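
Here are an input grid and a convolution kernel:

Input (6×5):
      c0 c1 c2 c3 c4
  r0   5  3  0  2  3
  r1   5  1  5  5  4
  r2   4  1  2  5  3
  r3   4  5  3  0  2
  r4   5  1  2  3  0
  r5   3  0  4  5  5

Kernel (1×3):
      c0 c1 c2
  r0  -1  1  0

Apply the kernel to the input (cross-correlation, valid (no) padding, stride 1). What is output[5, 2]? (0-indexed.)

1

The receptive field on the input at this output position is [4 5 5]. Elementwise product with the kernel and sum: 4·-1 + 5·1.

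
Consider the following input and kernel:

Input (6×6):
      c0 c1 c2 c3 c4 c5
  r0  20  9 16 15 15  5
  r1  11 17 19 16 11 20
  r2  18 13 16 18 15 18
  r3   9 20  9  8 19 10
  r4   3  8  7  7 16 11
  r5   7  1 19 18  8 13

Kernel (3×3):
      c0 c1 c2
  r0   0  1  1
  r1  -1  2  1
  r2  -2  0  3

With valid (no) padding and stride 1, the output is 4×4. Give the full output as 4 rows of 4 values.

79 96 67 64
69 56 101 75
84 45 93 92
92 82 36 68

Output[0,0]: The receptive field on the input at this output position is [20 9 16 / 11 17 19 / 18 13 16]. Elementwise product with the kernel and sum: 9·1 + 16·1 + 11·-1 + 17·2 + 19·1 + 18·-2 + 16·3.
Output[0,1]: The receptive field on the input at this output position is [9 16 15 / 17 19 16 / 13 16 18]. Elementwise product with the kernel and sum: 16·1 + 15·1 + 17·-1 + 19·2 + 16·1 + 13·-2 + 18·3.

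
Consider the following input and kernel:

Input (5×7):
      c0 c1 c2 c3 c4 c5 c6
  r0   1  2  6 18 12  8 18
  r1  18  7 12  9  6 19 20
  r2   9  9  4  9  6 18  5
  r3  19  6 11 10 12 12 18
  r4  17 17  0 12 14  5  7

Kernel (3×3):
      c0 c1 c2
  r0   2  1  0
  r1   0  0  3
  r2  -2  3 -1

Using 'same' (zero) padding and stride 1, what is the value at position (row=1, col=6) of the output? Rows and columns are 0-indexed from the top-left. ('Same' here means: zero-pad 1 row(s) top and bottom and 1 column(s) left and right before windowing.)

13

The receptive field on the zero-padded input at this output position is [8 18 0 / 19 20 0 / 18 5 0]. Elementwise product with the kernel and sum: 8·2 + 18·1 + 0·3 + 18·-2 + 5·3 + 0·-1.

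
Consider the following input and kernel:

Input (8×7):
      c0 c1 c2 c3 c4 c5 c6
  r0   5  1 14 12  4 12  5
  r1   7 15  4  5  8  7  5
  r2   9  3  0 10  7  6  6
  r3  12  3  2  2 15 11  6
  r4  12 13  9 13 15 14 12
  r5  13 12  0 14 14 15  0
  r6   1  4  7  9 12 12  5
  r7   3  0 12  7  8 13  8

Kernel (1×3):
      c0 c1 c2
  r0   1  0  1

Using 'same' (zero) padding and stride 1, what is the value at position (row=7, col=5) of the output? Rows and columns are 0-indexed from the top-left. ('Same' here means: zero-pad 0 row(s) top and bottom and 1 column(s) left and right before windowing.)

16

The receptive field on the zero-padded input at this output position is [8 13 8]. Elementwise product with the kernel and sum: 8·1 + 8·1.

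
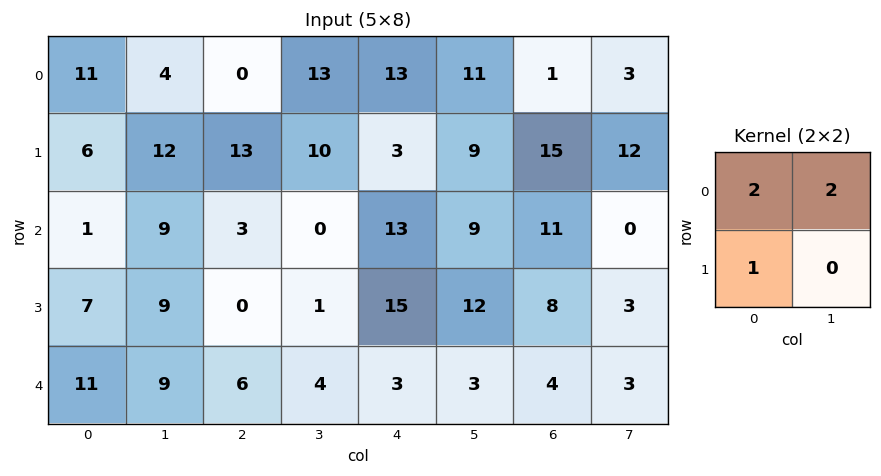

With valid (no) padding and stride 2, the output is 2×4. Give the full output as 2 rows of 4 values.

36 39 51 23
27 6 59 30

Output[0,0]: The receptive field on the input at this output position is [11 4 / 6 12]. Elementwise product with the kernel and sum: 11·2 + 4·2 + 6·1.
Output[0,1]: The receptive field on the input at this output position is [0 13 / 13 10]. Elementwise product with the kernel and sum: 0·2 + 13·2 + 13·1.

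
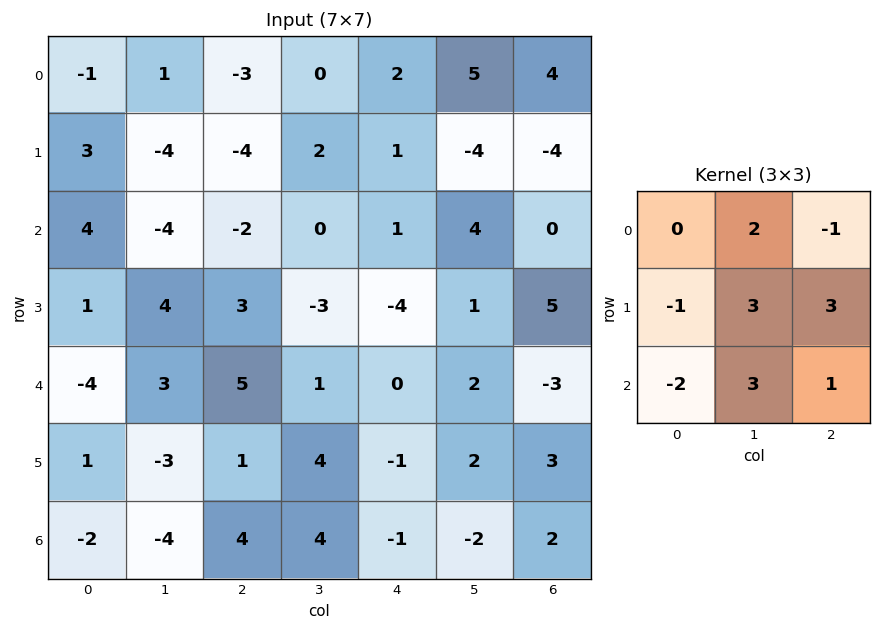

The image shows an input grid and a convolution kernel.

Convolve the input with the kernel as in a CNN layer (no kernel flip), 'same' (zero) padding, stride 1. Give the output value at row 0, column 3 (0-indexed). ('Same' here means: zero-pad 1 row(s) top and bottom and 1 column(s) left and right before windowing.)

The receptive field on the zero-padded input at this output position is [0 0 0 / -3 0 2 / -4 2 1]. Elementwise product with the kernel and sum: 0·2 + 0·-1 + -3·-1 + 0·3 + 2·3 + -4·-2 + 2·3 + 1·1.

24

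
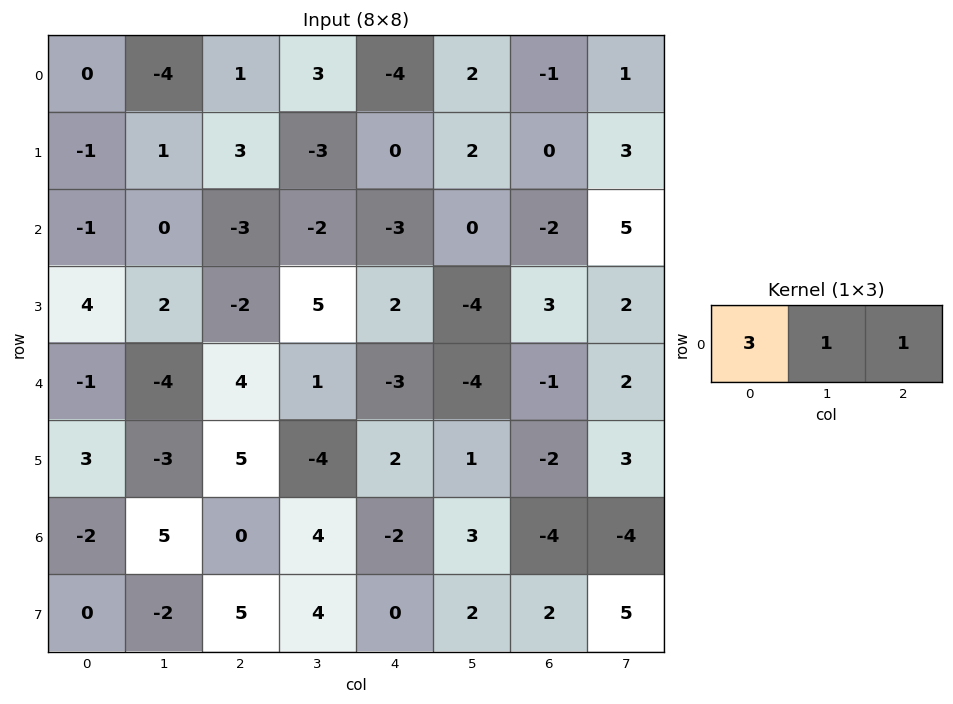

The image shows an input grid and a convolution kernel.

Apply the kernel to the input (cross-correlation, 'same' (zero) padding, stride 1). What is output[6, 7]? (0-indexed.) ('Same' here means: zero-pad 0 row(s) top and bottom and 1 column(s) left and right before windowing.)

The receptive field on the zero-padded input at this output position is [-4 -4 0]. Elementwise product with the kernel and sum: -4·3 + -4·1 + 0·1.

-16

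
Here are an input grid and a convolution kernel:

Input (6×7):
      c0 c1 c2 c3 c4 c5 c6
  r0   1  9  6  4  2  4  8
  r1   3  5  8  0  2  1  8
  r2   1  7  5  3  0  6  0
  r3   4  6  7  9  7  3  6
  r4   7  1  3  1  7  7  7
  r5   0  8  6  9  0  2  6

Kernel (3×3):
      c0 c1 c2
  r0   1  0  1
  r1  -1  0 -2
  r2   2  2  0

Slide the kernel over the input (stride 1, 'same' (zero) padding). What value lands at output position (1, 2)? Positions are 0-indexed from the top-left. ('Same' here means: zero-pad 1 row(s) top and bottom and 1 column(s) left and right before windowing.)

32

The receptive field on the zero-padded input at this output position is [9 6 4 / 5 8 0 / 7 5 3]. Elementwise product with the kernel and sum: 9·1 + 4·1 + 5·-1 + 0·-2 + 7·2 + 5·2.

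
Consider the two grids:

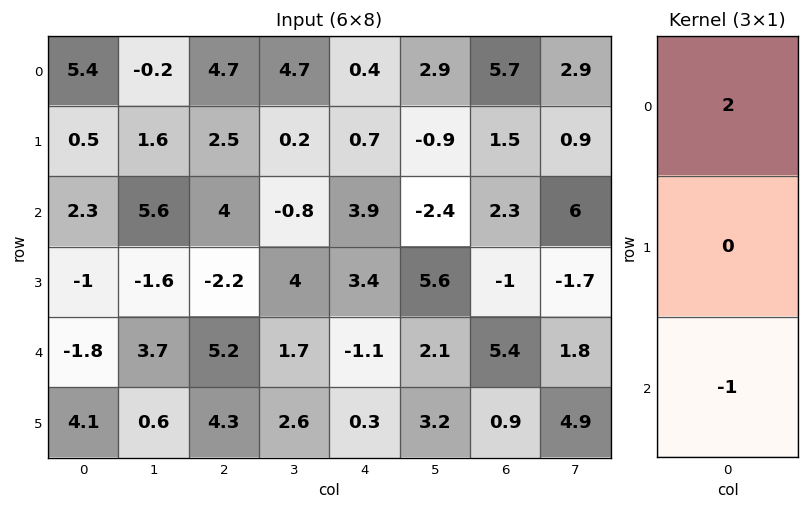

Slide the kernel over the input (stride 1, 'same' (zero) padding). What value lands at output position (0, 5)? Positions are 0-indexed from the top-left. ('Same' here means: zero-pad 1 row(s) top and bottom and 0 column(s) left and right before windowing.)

0.9

The receptive field on the zero-padded input at this output position is [0 / 2.9 / -0.9]. Elementwise product with the kernel and sum: 0·2 + -0.9·-1.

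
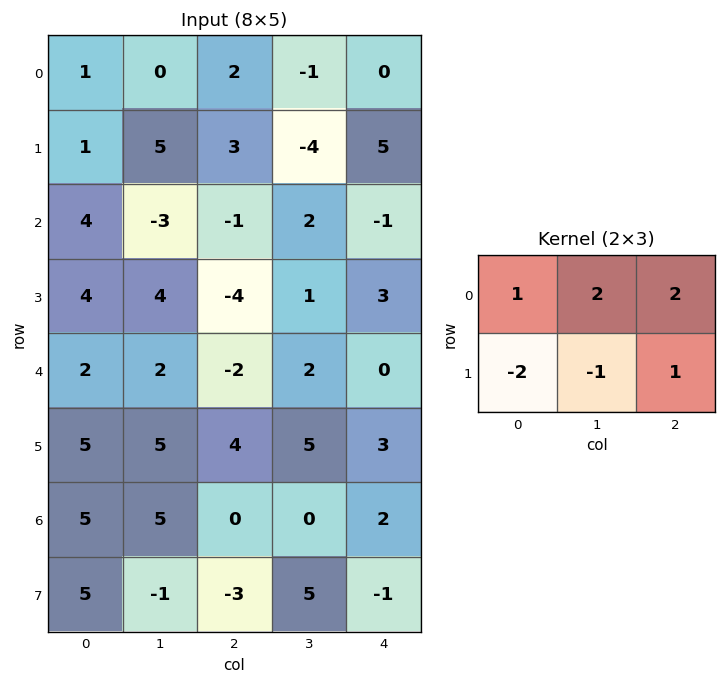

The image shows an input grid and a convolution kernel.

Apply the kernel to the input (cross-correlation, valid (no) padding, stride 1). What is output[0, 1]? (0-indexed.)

The receptive field on the input at this output position is [0 2 -1 / 5 3 -4]. Elementwise product with the kernel and sum: 0·1 + 2·2 + -1·2 + 5·-2 + 3·-1 + -4·1.

-15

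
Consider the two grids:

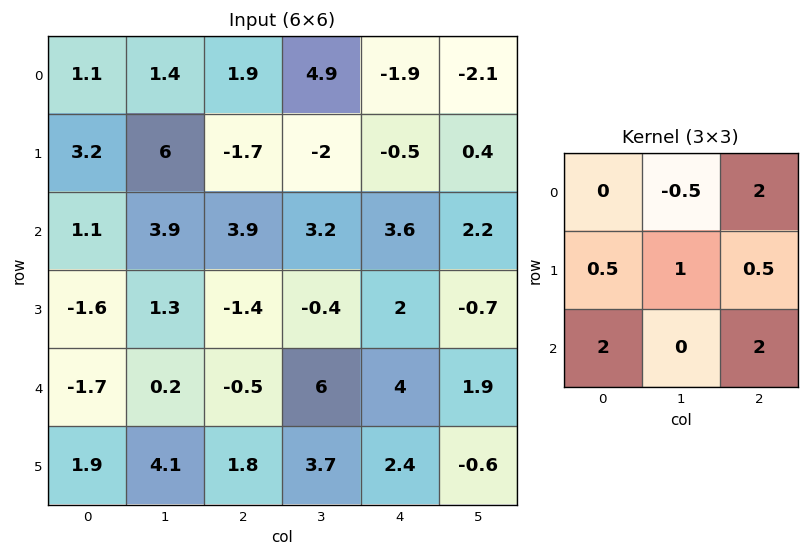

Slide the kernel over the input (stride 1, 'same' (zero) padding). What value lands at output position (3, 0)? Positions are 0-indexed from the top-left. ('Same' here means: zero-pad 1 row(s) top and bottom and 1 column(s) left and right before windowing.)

6.7

The receptive field on the zero-padded input at this output position is [0 1.1 3.9 / 0 -1.6 1.3 / 0 -1.7 0.2]. Elementwise product with the kernel and sum: 1.1·-0.5 + 3.9·2 + 0·0.5 + -1.6·1 + 1.3·0.5 + 0·2 + 0.2·2.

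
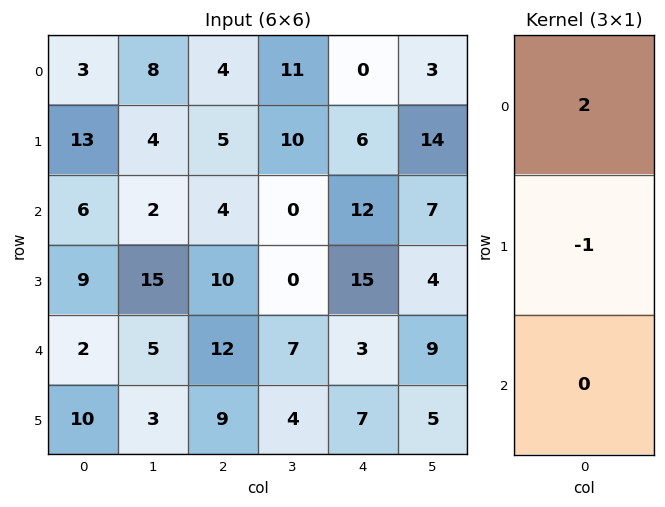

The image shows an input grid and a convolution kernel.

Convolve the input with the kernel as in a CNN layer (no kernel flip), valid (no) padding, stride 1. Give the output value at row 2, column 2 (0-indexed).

The receptive field on the input at this output position is [4 / 10 / 12]. Elementwise product with the kernel and sum: 4·2 + 10·-1.

-2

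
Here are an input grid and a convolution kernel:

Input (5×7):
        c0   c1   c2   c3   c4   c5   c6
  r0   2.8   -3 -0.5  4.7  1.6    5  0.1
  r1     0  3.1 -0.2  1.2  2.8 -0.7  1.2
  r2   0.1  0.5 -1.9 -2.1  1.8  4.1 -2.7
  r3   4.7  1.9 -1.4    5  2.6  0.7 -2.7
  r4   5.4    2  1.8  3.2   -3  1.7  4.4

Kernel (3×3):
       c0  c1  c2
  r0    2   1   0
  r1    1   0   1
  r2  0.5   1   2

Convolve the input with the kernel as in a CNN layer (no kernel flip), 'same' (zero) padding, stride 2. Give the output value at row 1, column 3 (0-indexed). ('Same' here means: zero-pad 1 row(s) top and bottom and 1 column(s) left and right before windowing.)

The receptive field on the zero-padded input at this output position is [-0.7 1.2 0 / 4.1 -2.7 0 / 0.7 -2.7 0]. Elementwise product with the kernel and sum: -0.7·2 + 1.2·1 + 4.1·1 + 0·1 + 0.7·0.5 + -2.7·1 + 0·2.

1.55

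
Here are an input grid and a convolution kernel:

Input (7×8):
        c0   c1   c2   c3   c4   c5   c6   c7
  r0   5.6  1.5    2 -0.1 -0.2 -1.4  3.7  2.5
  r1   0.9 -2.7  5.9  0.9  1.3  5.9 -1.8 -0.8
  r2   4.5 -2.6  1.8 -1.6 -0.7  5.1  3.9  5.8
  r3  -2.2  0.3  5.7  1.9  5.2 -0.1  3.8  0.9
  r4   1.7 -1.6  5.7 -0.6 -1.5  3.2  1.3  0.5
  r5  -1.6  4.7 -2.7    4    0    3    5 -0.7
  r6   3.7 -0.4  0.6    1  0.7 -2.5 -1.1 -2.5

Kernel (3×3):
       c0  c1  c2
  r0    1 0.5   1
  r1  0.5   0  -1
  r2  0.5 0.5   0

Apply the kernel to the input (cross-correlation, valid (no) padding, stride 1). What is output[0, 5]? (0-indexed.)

The receptive field on the input at this output position is [-1.4 3.7 2.5 / 5.9 -1.8 -0.8 / 5.1 3.9 5.8]. Elementwise product with the kernel and sum: -1.4·1 + 3.7·0.5 + 2.5·1 + 5.9·0.5 + -0.8·-1 + 5.1·0.5 + 3.9·0.5.

11.2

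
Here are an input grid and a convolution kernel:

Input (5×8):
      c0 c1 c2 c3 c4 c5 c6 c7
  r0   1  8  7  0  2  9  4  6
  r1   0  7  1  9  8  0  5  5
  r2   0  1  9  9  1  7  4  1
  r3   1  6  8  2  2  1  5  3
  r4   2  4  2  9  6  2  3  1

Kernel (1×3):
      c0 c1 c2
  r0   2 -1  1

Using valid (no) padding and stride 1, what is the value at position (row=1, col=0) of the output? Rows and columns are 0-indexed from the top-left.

-6

The receptive field on the input at this output position is [0 7 1]. Elementwise product with the kernel and sum: 0·2 + 7·-1 + 1·1.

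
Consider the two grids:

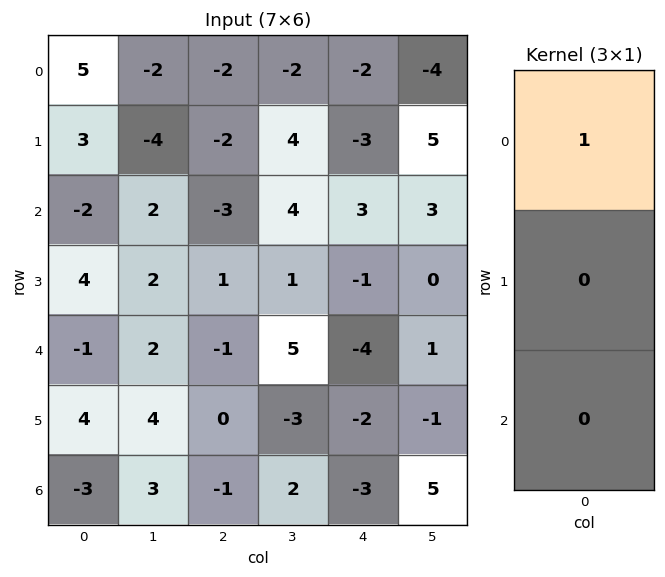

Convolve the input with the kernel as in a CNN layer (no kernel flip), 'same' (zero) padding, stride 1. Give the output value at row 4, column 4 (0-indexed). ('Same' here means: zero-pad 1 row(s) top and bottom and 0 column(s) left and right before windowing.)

-1

The receptive field on the zero-padded input at this output position is [-1 / -4 / -2]. Elementwise product with the kernel and sum: -1·1.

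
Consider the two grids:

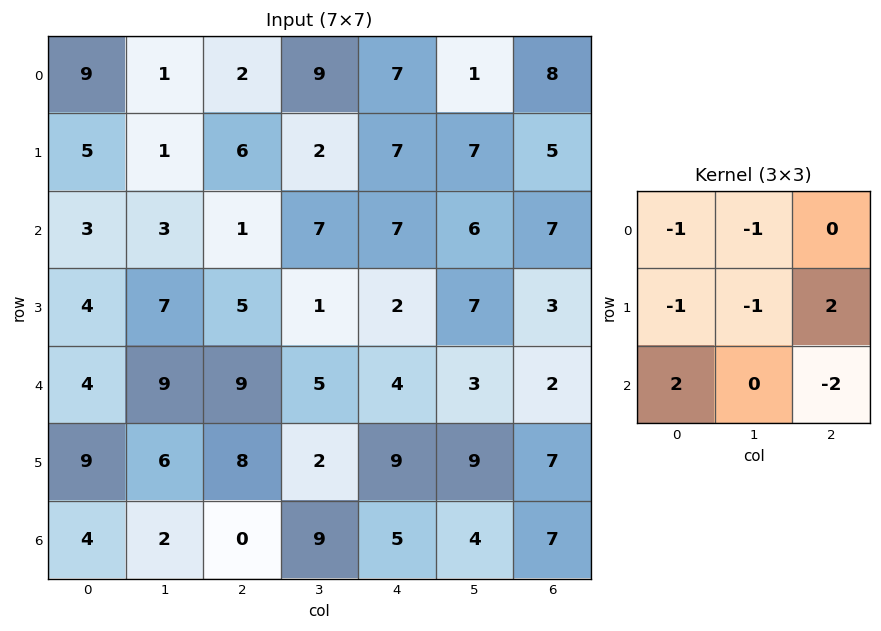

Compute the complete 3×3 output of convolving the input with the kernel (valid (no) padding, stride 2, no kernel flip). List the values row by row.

Output[0,0]: The receptive field on the input at this output position is [9 1 2 / 5 1 6 / 3 3 1]. Elementwise product with the kernel and sum: 9·-1 + 1·-1 + 5·-1 + 1·-1 + 6·2 + 3·2 + 1·-2.

0 -17 -12
-17 0 -12
-4 -16 -15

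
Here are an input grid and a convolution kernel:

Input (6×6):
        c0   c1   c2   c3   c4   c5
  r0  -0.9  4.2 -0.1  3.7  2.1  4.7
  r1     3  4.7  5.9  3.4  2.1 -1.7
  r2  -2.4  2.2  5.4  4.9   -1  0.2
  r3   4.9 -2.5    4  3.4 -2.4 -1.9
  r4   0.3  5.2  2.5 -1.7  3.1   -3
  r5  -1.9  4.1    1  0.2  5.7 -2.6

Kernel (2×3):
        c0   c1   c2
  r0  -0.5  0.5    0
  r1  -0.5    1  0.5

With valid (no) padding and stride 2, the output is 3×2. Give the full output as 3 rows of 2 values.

Output[0,0]: The receptive field on the input at this output position is [-0.9 4.2 -0.1 / 3 4.7 5.9]. Elementwise product with the kernel and sum: -0.9·-0.5 + 4.2·0.5 + 3·-0.5 + 4.7·1 + 5.9·0.5.

8.7 3.4
-0.65 -0.05
8 0.45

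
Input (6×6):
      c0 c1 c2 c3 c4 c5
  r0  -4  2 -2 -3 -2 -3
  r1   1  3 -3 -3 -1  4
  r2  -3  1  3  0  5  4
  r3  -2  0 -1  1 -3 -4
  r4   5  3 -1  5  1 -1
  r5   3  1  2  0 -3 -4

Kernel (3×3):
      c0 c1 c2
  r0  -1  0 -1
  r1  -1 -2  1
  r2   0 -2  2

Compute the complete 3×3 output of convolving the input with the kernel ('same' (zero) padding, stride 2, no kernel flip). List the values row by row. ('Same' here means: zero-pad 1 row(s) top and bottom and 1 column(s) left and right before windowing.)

14 -1 14
8 -3 -9
-11 -1 -7

Output[0,0]: The receptive field on the zero-padded input at this output position is [0 0 0 / 0 -4 2 / 0 1 3]. Elementwise product with the kernel and sum: 0·-1 + 0·-1 + 0·-1 + -4·-2 + 2·1 + 1·-2 + 3·2.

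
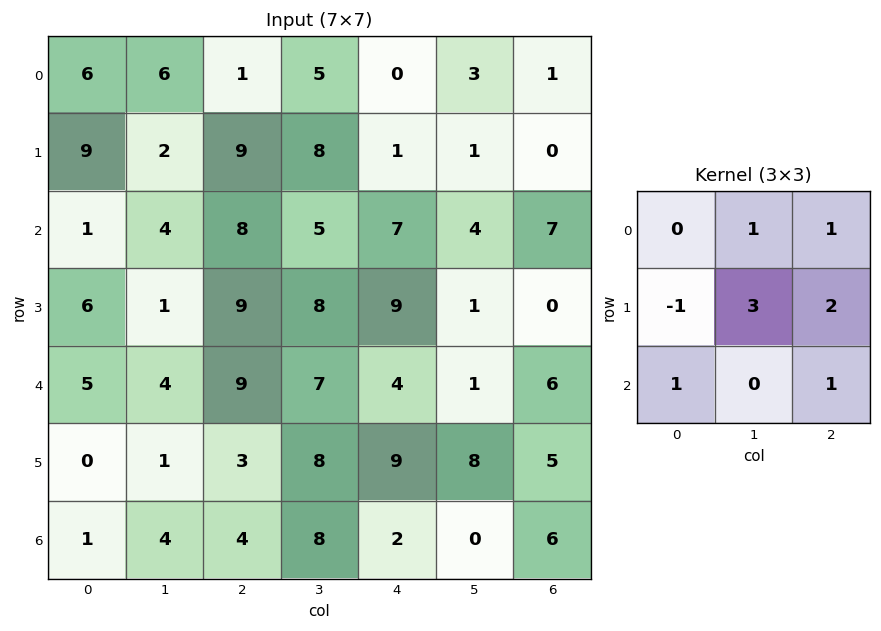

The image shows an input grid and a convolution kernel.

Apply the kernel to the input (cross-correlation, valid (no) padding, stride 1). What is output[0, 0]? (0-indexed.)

The receptive field on the input at this output position is [6 6 1 / 9 2 9 / 1 4 8]. Elementwise product with the kernel and sum: 6·1 + 1·1 + 9·-1 + 2·3 + 9·2 + 1·1 + 8·1.

31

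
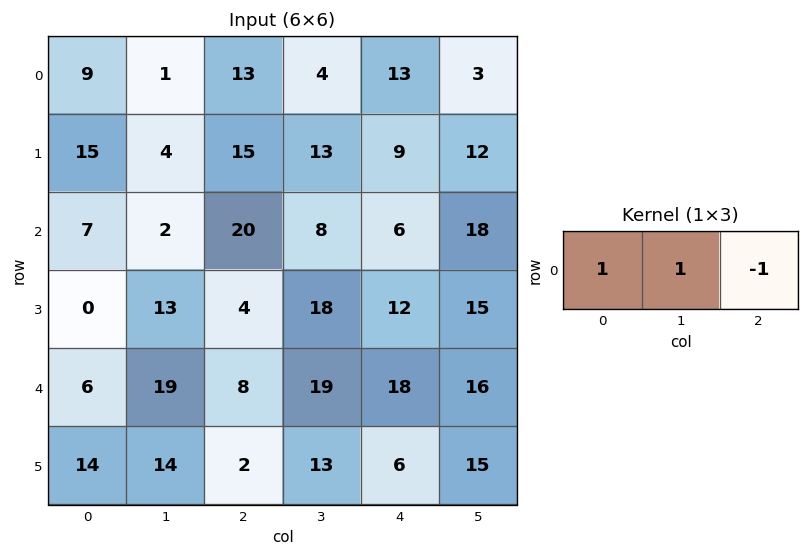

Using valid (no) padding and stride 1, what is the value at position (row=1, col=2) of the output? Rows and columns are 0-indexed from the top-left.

The receptive field on the input at this output position is [15 13 9]. Elementwise product with the kernel and sum: 15·1 + 13·1 + 9·-1.

19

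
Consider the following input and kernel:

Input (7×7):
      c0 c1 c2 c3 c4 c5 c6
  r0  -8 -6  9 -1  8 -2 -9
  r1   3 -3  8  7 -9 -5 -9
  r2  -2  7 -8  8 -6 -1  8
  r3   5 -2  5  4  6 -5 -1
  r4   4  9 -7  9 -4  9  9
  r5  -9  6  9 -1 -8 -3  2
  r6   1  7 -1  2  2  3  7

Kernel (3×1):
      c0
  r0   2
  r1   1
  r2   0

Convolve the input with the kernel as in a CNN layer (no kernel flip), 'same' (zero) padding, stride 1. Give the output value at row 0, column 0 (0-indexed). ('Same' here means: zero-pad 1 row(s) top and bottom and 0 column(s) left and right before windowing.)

-8

The receptive field on the zero-padded input at this output position is [0 / -8 / 3]. Elementwise product with the kernel and sum: 0·2 + -8·1.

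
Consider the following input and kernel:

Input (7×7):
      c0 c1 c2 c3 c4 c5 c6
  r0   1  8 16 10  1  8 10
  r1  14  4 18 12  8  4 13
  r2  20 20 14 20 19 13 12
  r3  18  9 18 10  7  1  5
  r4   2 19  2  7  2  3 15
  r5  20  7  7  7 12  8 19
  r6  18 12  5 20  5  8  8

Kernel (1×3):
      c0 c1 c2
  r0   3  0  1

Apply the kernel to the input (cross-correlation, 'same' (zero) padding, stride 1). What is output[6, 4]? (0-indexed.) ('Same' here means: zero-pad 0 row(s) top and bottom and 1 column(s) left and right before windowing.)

68

The receptive field on the zero-padded input at this output position is [20 5 8]. Elementwise product with the kernel and sum: 20·3 + 8·1.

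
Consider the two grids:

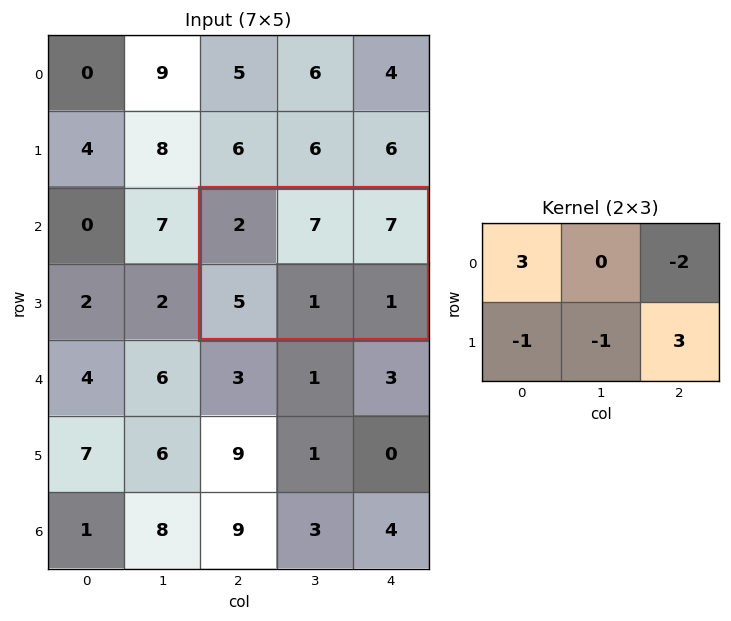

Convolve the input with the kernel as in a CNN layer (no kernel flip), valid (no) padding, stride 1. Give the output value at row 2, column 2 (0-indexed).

The receptive field on the input at this output position is [2 7 7 / 5 1 1]. Elementwise product with the kernel and sum: 2·3 + 7·-2 + 5·-1 + 1·-1 + 1·3.

-11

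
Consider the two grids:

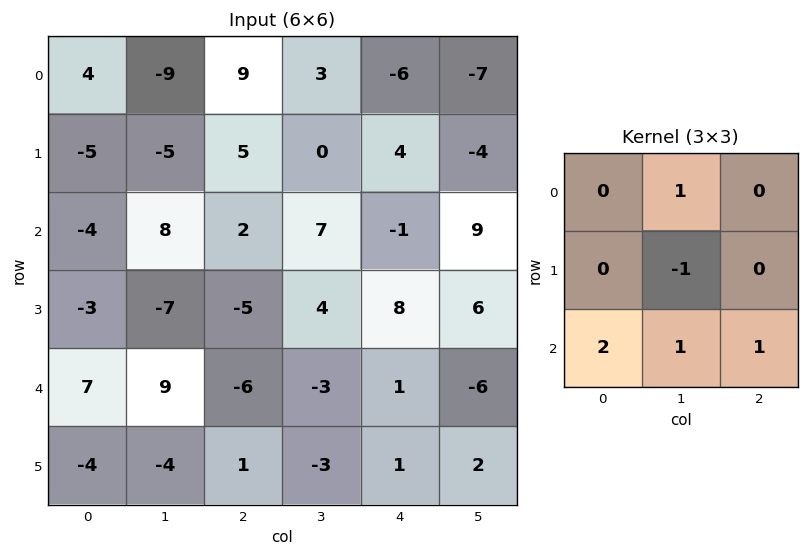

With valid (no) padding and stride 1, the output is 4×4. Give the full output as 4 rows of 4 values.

Output[0,0]: The receptive field on the input at this output position is [4 -9 9 / -5 -5 5 / -4 8 2]. Elementwise product with the kernel and sum: -9·1 + -5·-1 + -4·2 + 8·1 + 2·1.
Output[0,1]: The receptive field on the input at this output position is [-9 9 3 / -5 5 0 / 8 2 7]. Elementwise product with the kernel and sum: 9·1 + 5·-1 + 8·2 + 2·1 + 7·1.

-2 29 13 12
-31 -12 -5 27
32 16 -11 -20
-27 -9 7 4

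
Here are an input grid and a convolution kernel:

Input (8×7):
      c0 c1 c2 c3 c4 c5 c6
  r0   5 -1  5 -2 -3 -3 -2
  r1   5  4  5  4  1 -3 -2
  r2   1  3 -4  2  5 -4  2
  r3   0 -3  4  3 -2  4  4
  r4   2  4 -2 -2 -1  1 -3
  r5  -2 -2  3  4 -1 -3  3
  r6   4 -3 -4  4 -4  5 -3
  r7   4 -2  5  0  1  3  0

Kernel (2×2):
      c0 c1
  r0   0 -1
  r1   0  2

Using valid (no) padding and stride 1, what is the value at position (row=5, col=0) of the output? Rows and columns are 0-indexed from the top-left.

-4

The receptive field on the input at this output position is [-2 -2 / 4 -3]. Elementwise product with the kernel and sum: -2·-1 + -3·2.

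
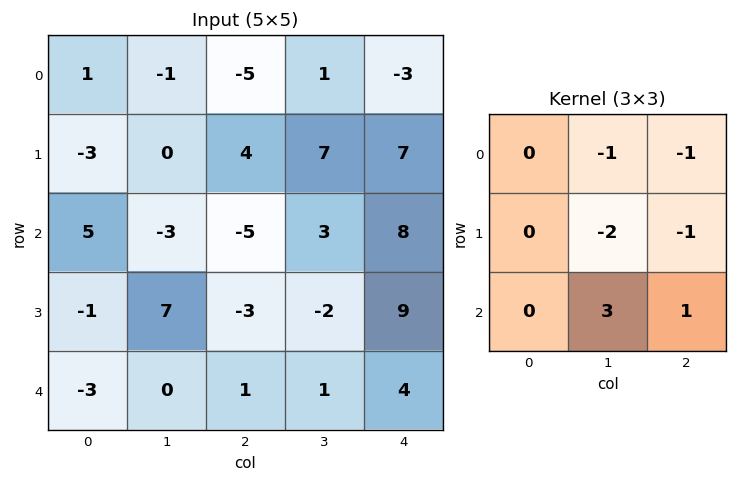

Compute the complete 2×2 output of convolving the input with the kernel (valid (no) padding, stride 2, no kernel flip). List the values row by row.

Output[0,0]: The receptive field on the input at this output position is [1 -1 -5 / -3 0 4 / 5 -3 -5]. Elementwise product with the kernel and sum: -1·-1 + -5·-1 + 0·-2 + 4·-1 + -3·3 + -5·1.
Output[0,1]: The receptive field on the input at this output position is [-5 1 -3 / 4 7 7 / -5 3 8]. Elementwise product with the kernel and sum: 1·-1 + -3·-1 + 7·-2 + 7·-1 + 3·3 + 8·1.

-12 -2
-2 -9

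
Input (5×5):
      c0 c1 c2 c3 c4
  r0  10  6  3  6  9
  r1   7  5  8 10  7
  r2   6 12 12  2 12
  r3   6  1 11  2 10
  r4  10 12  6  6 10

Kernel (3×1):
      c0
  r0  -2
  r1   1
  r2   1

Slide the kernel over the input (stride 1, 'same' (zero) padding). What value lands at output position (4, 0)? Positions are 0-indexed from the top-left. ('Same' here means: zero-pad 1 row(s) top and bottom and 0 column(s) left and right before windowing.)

-2

The receptive field on the zero-padded input at this output position is [6 / 10 / 0]. Elementwise product with the kernel and sum: 6·-2 + 10·1 + 0·1.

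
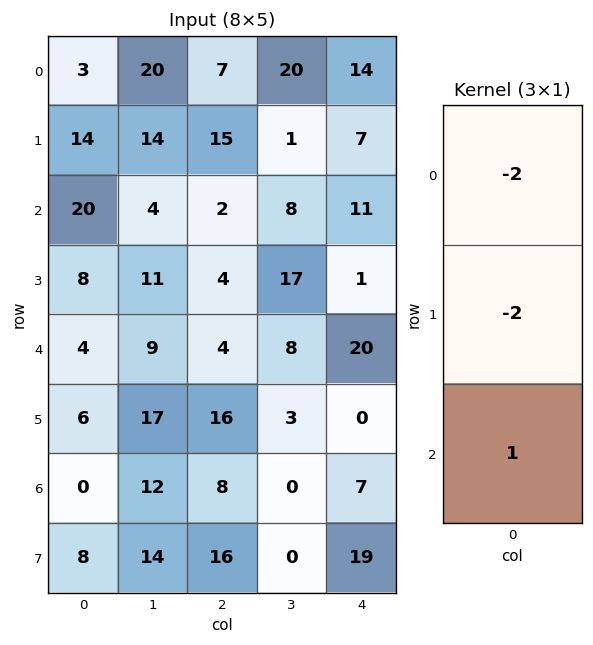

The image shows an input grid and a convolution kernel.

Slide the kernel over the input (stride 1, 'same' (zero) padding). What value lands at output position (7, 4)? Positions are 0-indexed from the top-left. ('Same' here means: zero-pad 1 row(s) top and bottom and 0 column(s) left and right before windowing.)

-52

The receptive field on the zero-padded input at this output position is [7 / 19 / 0]. Elementwise product with the kernel and sum: 7·-2 + 19·-2 + 0·1.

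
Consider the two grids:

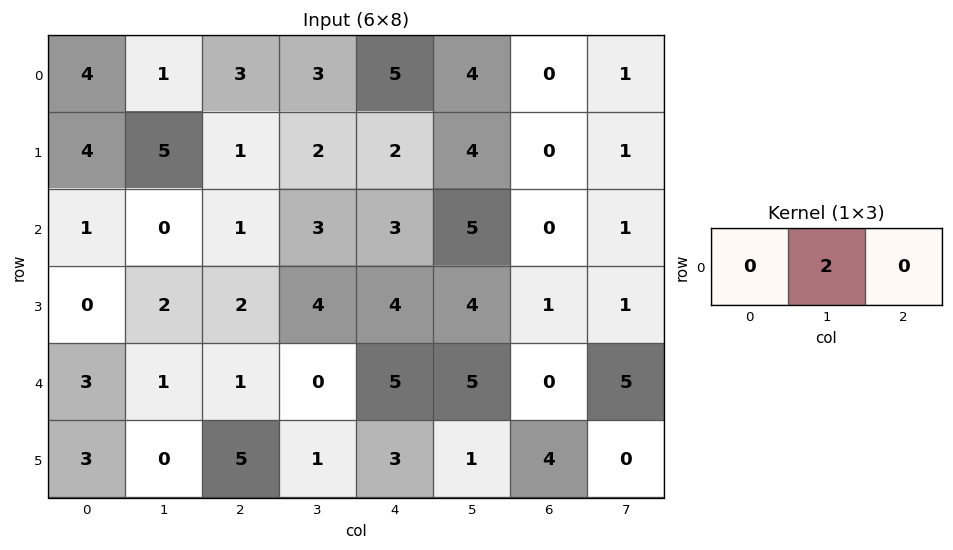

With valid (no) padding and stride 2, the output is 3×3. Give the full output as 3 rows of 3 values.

2 6 8
0 6 10
2 0 10

Output[0,0]: The receptive field on the input at this output position is [4 1 3]. Elementwise product with the kernel and sum: 1·2.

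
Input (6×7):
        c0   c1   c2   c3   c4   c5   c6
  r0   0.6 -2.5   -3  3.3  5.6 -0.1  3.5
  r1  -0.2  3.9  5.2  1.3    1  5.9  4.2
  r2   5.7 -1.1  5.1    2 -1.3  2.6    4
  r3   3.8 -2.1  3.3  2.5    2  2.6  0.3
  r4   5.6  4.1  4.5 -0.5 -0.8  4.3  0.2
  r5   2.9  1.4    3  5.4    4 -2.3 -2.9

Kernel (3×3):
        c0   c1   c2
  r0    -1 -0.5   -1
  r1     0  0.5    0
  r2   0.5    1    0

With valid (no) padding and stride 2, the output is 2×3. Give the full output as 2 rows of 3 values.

Output[0,0]: The receptive field on the input at this output position is [0.6 -2.5 -3 / -0.2 3.9 5.2 / 5.7 -1.1 5.1]. Elementwise product with the kernel and sum: 0.6·-1 + -2.5·-0.5 + -3·-1 + 3.9·0.5 + 5.7·0.5 + -1.1·1.
Output[0,1]: The receptive field on the input at this output position is [-3 3.3 5.6 / 5.2 1.3 1 / 5.1 2 -1.3]. Elementwise product with the kernel and sum: -3·-1 + 3.3·-0.5 + 5.6·-1 + 1.3·0.5 + 5.1·0.5 + 2·1.

7.35 0.95 -4.15
-4.4 -1.8 1.2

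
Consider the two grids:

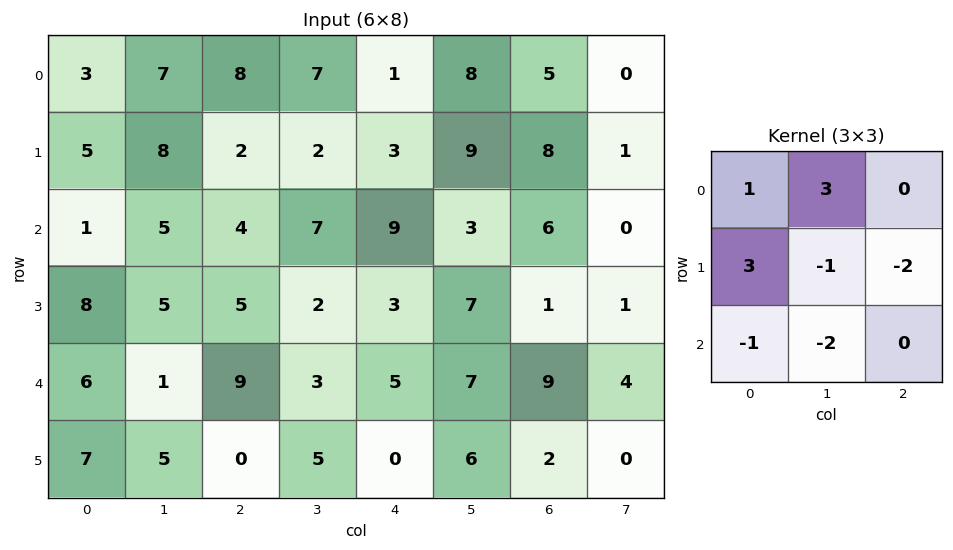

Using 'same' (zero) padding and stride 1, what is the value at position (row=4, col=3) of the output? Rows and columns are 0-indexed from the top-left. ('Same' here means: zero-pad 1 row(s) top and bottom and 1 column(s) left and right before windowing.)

The receptive field on the zero-padded input at this output position is [5 2 3 / 9 3 5 / 0 5 0]. Elementwise product with the kernel and sum: 5·1 + 2·3 + 9·3 + 3·-1 + 5·-2 + 0·-1 + 5·-2.

15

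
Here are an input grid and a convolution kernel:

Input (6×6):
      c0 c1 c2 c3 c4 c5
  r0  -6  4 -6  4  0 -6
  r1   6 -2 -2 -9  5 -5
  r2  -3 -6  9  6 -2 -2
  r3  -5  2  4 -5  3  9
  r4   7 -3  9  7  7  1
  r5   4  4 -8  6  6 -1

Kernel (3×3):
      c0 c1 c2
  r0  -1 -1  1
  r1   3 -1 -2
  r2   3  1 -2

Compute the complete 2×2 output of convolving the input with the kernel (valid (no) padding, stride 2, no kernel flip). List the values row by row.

-13 32
-7 14

Output[0,0]: The receptive field on the input at this output position is [-6 4 -6 / 6 -2 -2 / -3 -6 9]. Elementwise product with the kernel and sum: -6·-1 + 4·-1 + -6·1 + 6·3 + -2·-1 + -2·-2 + -3·3 + -6·1 + 9·-2.
Output[0,1]: The receptive field on the input at this output position is [-6 4 0 / -2 -9 5 / 9 6 -2]. Elementwise product with the kernel and sum: -6·-1 + 4·-1 + 0·1 + -2·3 + -9·-1 + 5·-2 + 9·3 + 6·1 + -2·-2.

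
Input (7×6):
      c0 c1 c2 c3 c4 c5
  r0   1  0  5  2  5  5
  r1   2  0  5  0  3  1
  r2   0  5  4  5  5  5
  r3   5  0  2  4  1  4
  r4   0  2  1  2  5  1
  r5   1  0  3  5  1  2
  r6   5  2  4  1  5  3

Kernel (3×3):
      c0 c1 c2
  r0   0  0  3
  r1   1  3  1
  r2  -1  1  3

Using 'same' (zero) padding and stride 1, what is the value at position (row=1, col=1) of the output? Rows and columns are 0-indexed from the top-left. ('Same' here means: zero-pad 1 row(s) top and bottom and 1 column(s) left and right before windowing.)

39

The receptive field on the zero-padded input at this output position is [1 0 5 / 2 0 5 / 0 5 4]. Elementwise product with the kernel and sum: 5·3 + 2·1 + 0·3 + 5·1 + 0·-1 + 5·1 + 4·3.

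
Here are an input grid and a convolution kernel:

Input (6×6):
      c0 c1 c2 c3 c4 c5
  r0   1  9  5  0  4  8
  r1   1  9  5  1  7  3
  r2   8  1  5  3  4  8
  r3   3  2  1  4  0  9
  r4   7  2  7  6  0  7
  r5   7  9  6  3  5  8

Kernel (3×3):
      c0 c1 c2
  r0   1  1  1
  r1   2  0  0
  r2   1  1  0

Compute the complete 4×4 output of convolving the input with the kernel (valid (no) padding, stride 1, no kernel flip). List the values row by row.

Output[0,0]: The receptive field on the input at this output position is [1 9 5 / 1 9 5 / 8 1 5]. Elementwise product with the kernel and sum: 1·1 + 9·1 + 5·1 + 1·2 + 8·1 + 1·1.

26 38 27 21
36 20 28 21
29 22 27 29
36 26 28 33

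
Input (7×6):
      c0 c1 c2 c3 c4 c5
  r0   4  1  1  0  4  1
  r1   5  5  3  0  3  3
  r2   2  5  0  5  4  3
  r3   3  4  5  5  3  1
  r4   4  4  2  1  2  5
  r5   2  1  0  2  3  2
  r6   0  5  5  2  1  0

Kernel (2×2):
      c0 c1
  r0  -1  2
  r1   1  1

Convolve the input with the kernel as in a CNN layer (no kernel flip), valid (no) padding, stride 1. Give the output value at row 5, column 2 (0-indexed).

11

The receptive field on the input at this output position is [0 2 / 5 2]. Elementwise product with the kernel and sum: 0·-1 + 2·2 + 5·1 + 2·1.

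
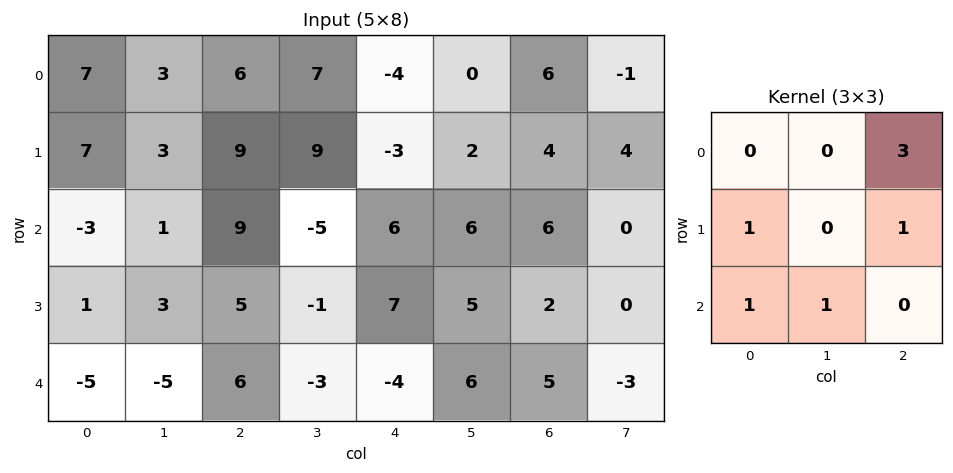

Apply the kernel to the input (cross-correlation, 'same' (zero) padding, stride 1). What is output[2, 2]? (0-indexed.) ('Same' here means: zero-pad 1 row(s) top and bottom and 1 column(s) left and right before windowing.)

The receptive field on the zero-padded input at this output position is [3 9 9 / 1 9 -5 / 3 5 -1]. Elementwise product with the kernel and sum: 9·3 + 1·1 + -5·1 + 3·1 + 5·1.

31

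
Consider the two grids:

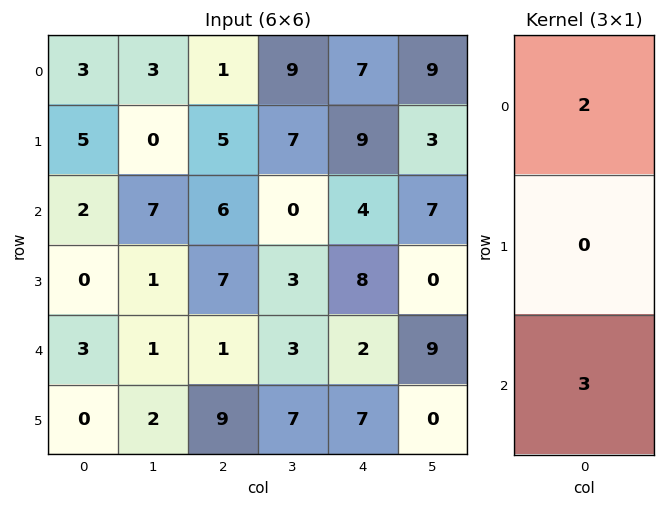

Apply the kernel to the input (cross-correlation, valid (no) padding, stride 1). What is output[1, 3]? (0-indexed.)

The receptive field on the input at this output position is [7 / 0 / 3]. Elementwise product with the kernel and sum: 7·2 + 3·3.

23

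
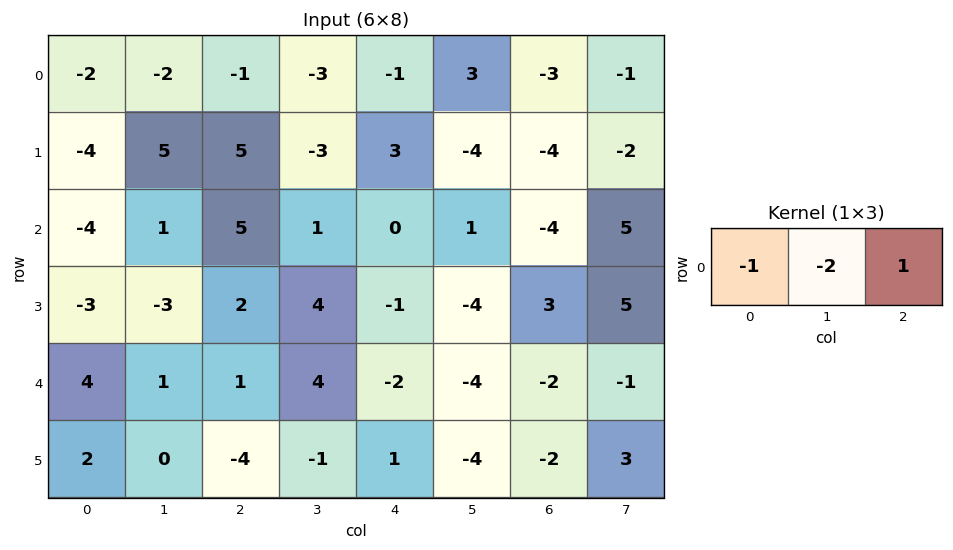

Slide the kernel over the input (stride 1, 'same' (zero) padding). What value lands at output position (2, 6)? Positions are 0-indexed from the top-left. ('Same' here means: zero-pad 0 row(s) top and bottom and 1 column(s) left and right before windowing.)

The receptive field on the zero-padded input at this output position is [1 -4 5]. Elementwise product with the kernel and sum: 1·-1 + -4·-2 + 5·1.

12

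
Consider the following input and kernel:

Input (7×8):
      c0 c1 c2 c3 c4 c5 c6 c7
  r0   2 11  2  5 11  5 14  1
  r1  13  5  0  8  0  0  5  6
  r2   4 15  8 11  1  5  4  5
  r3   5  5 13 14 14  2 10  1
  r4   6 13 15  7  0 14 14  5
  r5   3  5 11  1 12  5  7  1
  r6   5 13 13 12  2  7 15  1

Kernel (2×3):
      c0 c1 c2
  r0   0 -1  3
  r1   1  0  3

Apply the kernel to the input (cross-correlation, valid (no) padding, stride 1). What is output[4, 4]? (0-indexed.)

61

The receptive field on the input at this output position is [0 14 14 / 12 5 7]. Elementwise product with the kernel and sum: 14·-1 + 14·3 + 12·1 + 7·3.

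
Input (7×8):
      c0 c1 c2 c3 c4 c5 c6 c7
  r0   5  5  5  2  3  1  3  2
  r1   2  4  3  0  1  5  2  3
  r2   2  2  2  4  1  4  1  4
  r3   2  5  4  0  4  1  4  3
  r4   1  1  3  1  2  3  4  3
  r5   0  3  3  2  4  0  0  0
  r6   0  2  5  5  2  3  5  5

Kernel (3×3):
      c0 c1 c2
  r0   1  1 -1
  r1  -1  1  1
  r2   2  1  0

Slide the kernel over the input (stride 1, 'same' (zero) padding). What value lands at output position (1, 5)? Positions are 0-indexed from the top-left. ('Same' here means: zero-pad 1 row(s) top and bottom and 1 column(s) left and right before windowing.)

The receptive field on the zero-padded input at this output position is [3 1 3 / 1 5 2 / 1 4 1]. Elementwise product with the kernel and sum: 3·1 + 1·1 + 3·-1 + 1·-1 + 5·1 + 2·1 + 1·2 + 4·1.

13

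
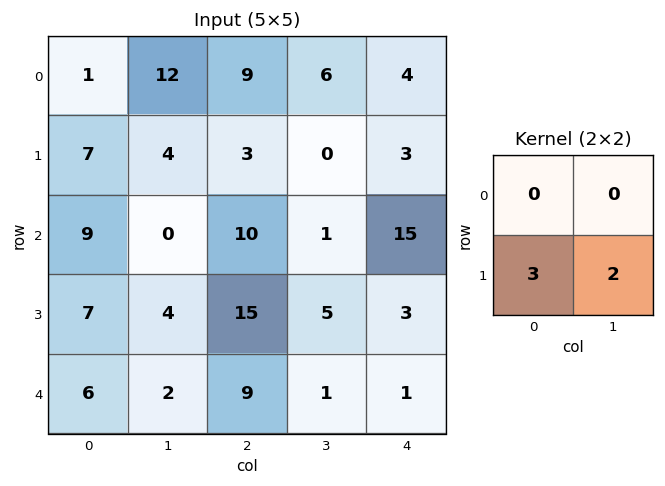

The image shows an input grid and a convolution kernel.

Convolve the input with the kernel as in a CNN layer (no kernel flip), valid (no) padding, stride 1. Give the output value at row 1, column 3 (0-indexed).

33

The receptive field on the input at this output position is [0 3 / 1 15]. Elementwise product with the kernel and sum: 1·3 + 15·2.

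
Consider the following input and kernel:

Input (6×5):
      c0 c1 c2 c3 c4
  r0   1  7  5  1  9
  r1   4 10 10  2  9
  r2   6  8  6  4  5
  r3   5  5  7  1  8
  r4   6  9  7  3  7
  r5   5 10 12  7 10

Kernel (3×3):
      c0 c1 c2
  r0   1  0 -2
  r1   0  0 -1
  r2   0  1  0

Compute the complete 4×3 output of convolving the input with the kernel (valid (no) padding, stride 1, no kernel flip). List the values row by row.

Output[0,0]: The receptive field on the input at this output position is [1 7 5 / 4 10 10 / 6 8 6]. Elementwise product with the kernel and sum: 1·1 + 5·-2 + 10·-1 + 8·1.
Output[0,1]: The receptive field on the input at this output position is [7 5 1 / 10 10 2 / 8 6 4]. Elementwise product with the kernel and sum: 7·1 + 1·-2 + 2·-1 + 6·1.

-11 9 -18
-17 9 -12
-4 6 -9
-6 12 -9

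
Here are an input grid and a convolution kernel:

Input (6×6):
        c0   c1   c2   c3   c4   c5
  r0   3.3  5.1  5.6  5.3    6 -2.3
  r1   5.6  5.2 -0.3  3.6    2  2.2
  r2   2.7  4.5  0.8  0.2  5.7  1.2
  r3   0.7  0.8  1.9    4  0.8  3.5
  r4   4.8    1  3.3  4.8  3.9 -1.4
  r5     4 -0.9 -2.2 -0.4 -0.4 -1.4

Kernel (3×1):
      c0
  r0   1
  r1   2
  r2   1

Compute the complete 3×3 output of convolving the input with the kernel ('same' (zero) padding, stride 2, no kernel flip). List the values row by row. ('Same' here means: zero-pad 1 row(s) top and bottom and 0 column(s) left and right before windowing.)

Output[0,0]: The receptive field on the zero-padded input at this output position is [0 / 3.3 / 5.6]. Elementwise product with the kernel and sum: 0·1 + 3.3·2 + 5.6·1.
Output[0,1]: The receptive field on the zero-padded input at this output position is [0 / 5.6 / -0.3]. Elementwise product with the kernel and sum: 0·1 + 5.6·2 + -0.3·1.

12.2 10.9 14
11.7 3.2 14.2
14.3 6.3 8.2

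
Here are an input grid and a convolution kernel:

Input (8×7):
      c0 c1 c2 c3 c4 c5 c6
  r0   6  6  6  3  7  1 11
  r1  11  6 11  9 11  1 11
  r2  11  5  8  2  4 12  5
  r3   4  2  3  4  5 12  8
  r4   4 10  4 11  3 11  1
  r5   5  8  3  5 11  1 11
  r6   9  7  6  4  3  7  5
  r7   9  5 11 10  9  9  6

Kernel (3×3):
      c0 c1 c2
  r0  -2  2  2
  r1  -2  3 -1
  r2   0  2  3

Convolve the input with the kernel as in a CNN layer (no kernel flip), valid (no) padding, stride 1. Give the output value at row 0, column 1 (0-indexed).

The receptive field on the input at this output position is [6 6 3 / 6 11 9 / 5 8 2]. Elementwise product with the kernel and sum: 6·-2 + 6·2 + 3·2 + 6·-2 + 11·3 + 9·-1 + 8·2 + 2·3.

40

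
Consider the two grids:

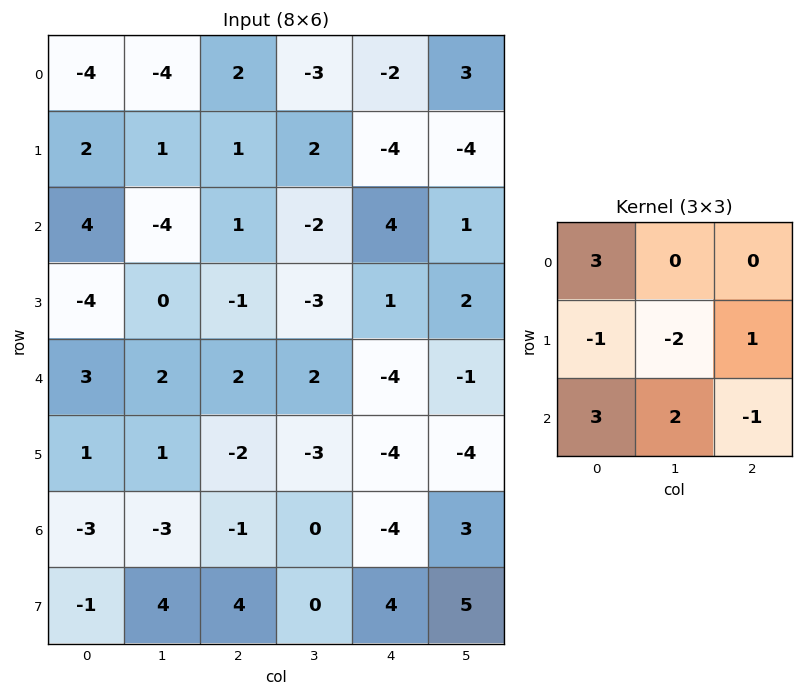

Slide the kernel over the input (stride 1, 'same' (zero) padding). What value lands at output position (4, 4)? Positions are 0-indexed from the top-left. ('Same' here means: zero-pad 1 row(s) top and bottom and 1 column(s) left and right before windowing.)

-17

The receptive field on the zero-padded input at this output position is [-3 1 2 / 2 -4 -1 / -3 -4 -4]. Elementwise product with the kernel and sum: -3·3 + 2·-1 + -4·-2 + -1·1 + -3·3 + -4·2 + -4·-1.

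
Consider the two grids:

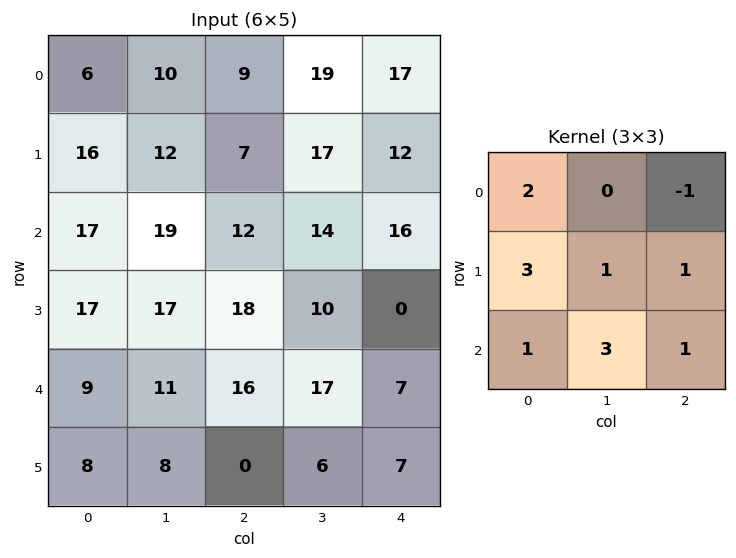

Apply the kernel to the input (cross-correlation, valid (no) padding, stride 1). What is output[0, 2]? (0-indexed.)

The receptive field on the input at this output position is [9 19 17 / 7 17 12 / 12 14 16]. Elementwise product with the kernel and sum: 9·2 + 17·-1 + 7·3 + 17·1 + 12·1 + 12·1 + 14·3 + 16·1.

121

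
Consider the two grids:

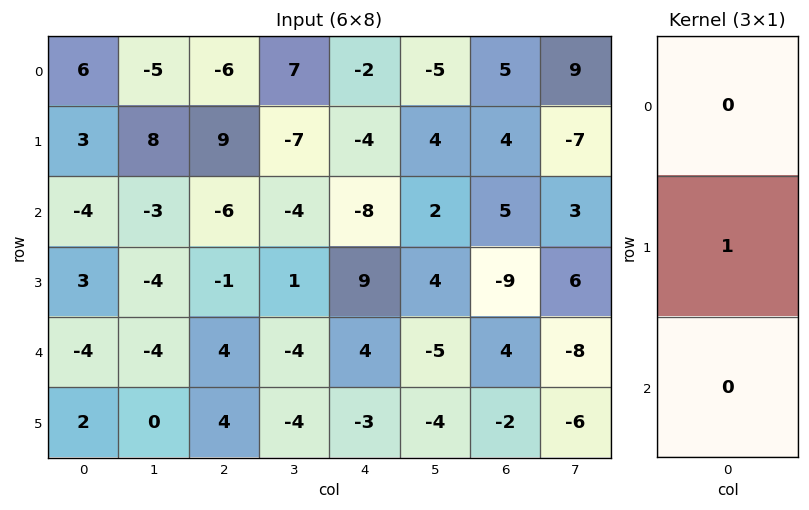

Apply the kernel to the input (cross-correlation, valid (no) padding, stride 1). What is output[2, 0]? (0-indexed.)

3

The receptive field on the input at this output position is [-4 / 3 / -4]. Elementwise product with the kernel and sum: 3·1.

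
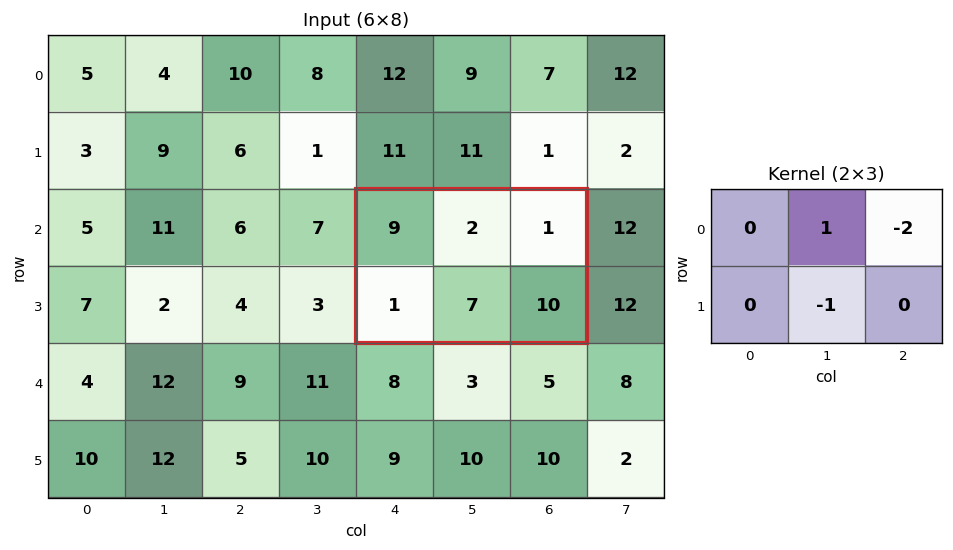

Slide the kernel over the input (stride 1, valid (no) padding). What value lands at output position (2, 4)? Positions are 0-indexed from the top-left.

-7

The receptive field on the input at this output position is [9 2 1 / 1 7 10]. Elementwise product with the kernel and sum: 2·1 + 1·-2 + 7·-1.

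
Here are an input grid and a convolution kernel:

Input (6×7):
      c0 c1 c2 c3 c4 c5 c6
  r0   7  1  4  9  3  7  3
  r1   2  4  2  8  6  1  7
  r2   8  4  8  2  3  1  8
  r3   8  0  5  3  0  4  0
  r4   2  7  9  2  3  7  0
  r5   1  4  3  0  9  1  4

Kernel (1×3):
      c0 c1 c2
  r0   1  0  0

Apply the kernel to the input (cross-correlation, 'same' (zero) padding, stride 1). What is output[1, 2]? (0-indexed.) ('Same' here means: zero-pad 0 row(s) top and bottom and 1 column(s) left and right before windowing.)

The receptive field on the zero-padded input at this output position is [4 2 8]. Elementwise product with the kernel and sum: 4·1.

4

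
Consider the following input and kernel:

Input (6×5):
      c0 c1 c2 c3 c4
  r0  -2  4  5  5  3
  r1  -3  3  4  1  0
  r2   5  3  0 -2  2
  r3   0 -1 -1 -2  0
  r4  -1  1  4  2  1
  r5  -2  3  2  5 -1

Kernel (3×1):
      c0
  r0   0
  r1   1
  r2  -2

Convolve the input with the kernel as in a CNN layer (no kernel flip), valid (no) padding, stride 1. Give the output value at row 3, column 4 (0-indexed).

The receptive field on the input at this output position is [0 / 1 / -1]. Elementwise product with the kernel and sum: 1·1 + -1·-2.

3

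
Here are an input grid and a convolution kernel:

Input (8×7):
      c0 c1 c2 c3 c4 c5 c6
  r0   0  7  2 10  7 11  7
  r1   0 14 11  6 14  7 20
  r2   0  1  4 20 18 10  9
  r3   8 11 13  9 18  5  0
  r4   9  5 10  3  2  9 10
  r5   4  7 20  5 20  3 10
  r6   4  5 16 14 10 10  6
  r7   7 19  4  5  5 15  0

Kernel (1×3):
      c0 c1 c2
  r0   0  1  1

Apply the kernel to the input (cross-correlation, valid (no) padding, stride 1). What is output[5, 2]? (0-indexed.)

The receptive field on the input at this output position is [20 5 20]. Elementwise product with the kernel and sum: 5·1 + 20·1.

25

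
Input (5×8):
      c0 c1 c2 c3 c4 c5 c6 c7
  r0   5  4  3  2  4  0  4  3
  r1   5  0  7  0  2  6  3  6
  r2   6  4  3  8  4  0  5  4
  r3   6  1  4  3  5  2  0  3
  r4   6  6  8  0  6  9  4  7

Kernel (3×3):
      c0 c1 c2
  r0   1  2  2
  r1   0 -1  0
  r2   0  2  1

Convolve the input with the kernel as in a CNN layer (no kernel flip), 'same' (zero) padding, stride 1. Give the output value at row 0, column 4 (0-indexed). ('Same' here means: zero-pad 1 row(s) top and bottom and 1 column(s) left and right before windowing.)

The receptive field on the zero-padded input at this output position is [0 0 0 / 2 4 0 / 0 2 6]. Elementwise product with the kernel and sum: 0·1 + 0·2 + 0·2 + 4·-1 + 2·2 + 6·1.

6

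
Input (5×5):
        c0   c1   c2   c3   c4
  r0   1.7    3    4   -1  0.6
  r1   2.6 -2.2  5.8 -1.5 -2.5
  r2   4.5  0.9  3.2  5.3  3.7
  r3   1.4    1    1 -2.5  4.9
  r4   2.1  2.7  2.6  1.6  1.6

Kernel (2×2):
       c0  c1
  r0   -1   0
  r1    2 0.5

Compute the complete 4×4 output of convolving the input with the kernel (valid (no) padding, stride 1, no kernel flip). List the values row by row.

Output[0,0]: The receptive field on the input at this output position is [1.7 3 / 2.6 -2.2]. Elementwise product with the kernel and sum: 1.7·-1 + 2.6·2 + -2.2·0.5.

2.4 -4.5 6.85 -3.25
6.85 5.6 3.25 13.95
-1.2 1.6 -2.45 -7.85
4.15 5.7 5 6.5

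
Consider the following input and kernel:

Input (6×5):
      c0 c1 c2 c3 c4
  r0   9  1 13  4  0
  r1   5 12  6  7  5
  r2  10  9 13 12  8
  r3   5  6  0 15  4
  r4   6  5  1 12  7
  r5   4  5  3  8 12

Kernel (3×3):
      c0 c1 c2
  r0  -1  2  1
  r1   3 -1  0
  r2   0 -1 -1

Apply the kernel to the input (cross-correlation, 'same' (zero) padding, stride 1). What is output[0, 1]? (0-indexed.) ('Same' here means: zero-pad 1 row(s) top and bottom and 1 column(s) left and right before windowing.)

8

The receptive field on the zero-padded input at this output position is [0 0 0 / 9 1 13 / 5 12 6]. Elementwise product with the kernel and sum: 0·-1 + 0·2 + 0·1 + 9·3 + 1·-1 + 12·-1 + 6·-1.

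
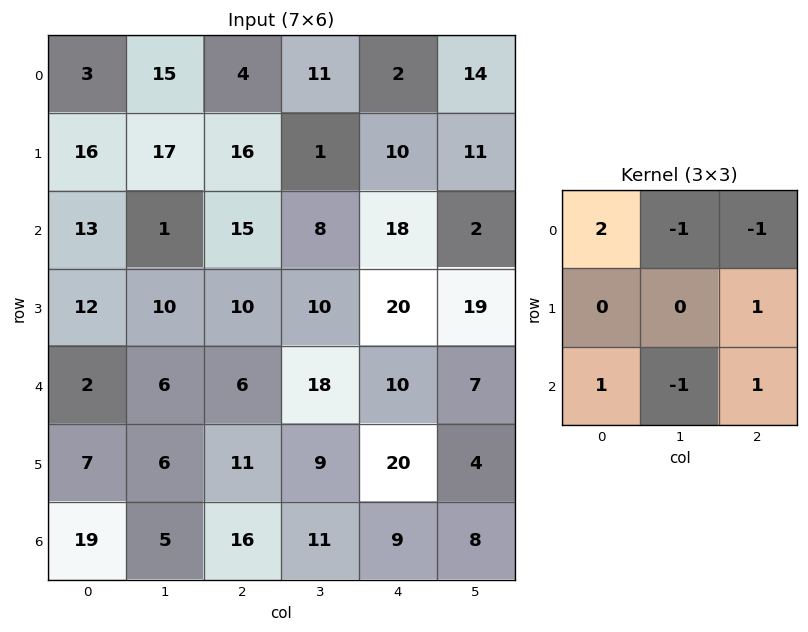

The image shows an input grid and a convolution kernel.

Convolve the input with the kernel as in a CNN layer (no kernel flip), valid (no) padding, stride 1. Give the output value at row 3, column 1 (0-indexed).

22

The receptive field on the input at this output position is [10 10 10 / 6 6 18 / 6 11 9]. Elementwise product with the kernel and sum: 10·2 + 10·-1 + 10·-1 + 18·1 + 6·1 + 11·-1 + 9·1.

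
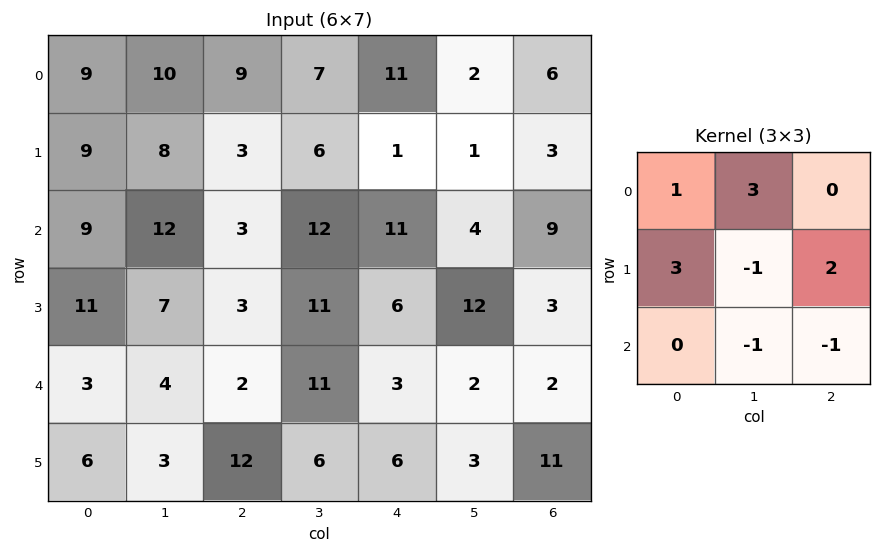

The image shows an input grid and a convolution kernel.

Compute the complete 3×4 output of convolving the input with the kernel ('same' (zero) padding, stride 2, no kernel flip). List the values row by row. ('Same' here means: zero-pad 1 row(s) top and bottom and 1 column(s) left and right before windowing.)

Output[0,0]: The receptive field on the zero-padded input at this output position is [0 0 0 / 0 9 10 / 0 9 8]. Elementwise product with the kernel and sum: 0·1 + 0·3 + 0·3 + 9·-1 + 10·2 + 9·-1 + 8·-1.
Output[0,1]: The receptive field on the zero-padded input at this output position is [0 0 0 / 10 9 7 / 8 3 6]. Elementwise product with the kernel and sum: 0·1 + 0·3 + 10·3 + 9·-1 + 7·2 + 3·-1 + 6·-1.

-6 26 12 -3
24 60 24 10
29 30 54 14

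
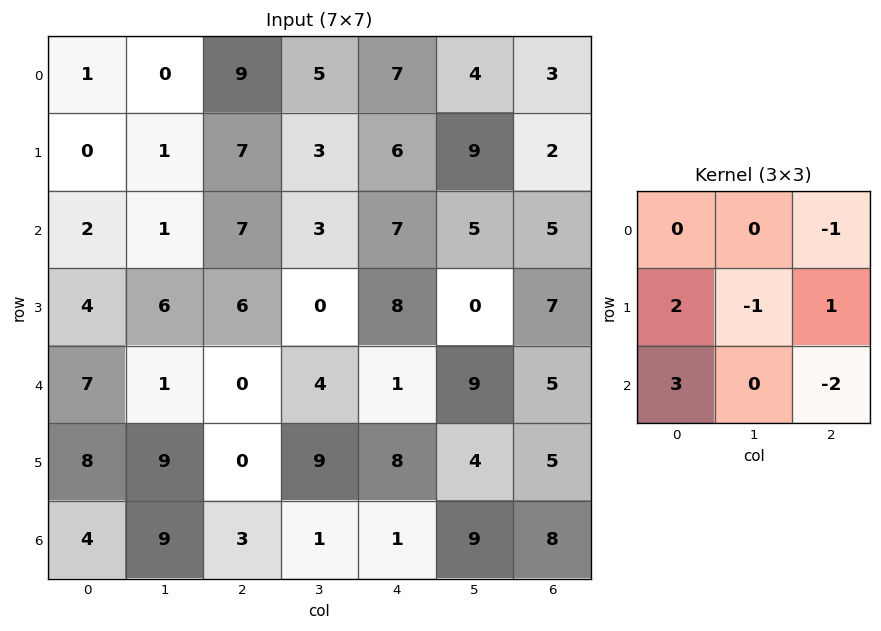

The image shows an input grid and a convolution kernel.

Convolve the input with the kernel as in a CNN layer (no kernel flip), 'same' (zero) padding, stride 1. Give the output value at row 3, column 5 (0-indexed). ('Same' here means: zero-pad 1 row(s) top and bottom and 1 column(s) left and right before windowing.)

11

The receptive field on the zero-padded input at this output position is [7 5 5 / 8 0 7 / 1 9 5]. Elementwise product with the kernel and sum: 5·-1 + 8·2 + 0·-1 + 7·1 + 1·3 + 5·-2.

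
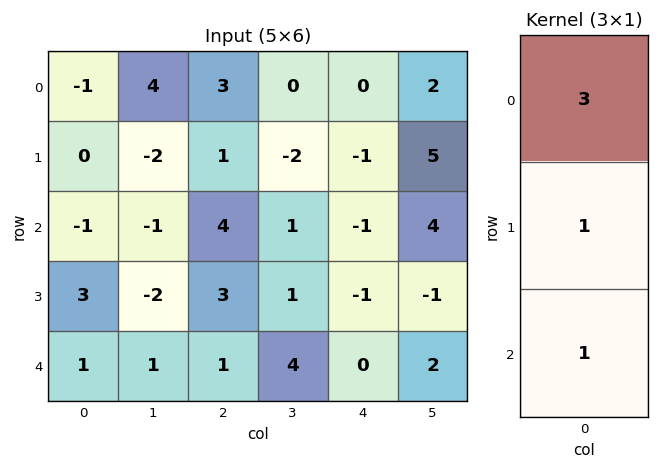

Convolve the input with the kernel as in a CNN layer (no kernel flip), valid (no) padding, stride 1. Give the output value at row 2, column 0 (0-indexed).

The receptive field on the input at this output position is [-1 / 3 / 1]. Elementwise product with the kernel and sum: -1·3 + 3·1 + 1·1.

1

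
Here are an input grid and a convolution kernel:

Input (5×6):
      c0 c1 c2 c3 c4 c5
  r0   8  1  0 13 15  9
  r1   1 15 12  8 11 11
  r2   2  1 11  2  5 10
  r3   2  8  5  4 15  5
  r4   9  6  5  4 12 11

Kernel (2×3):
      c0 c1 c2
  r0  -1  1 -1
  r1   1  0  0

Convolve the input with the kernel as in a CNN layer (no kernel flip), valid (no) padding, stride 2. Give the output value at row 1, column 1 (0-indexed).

The receptive field on the input at this output position is [11 2 5 / 5 4 15]. Elementwise product with the kernel and sum: 11·-1 + 2·1 + 5·-1 + 5·1.

-9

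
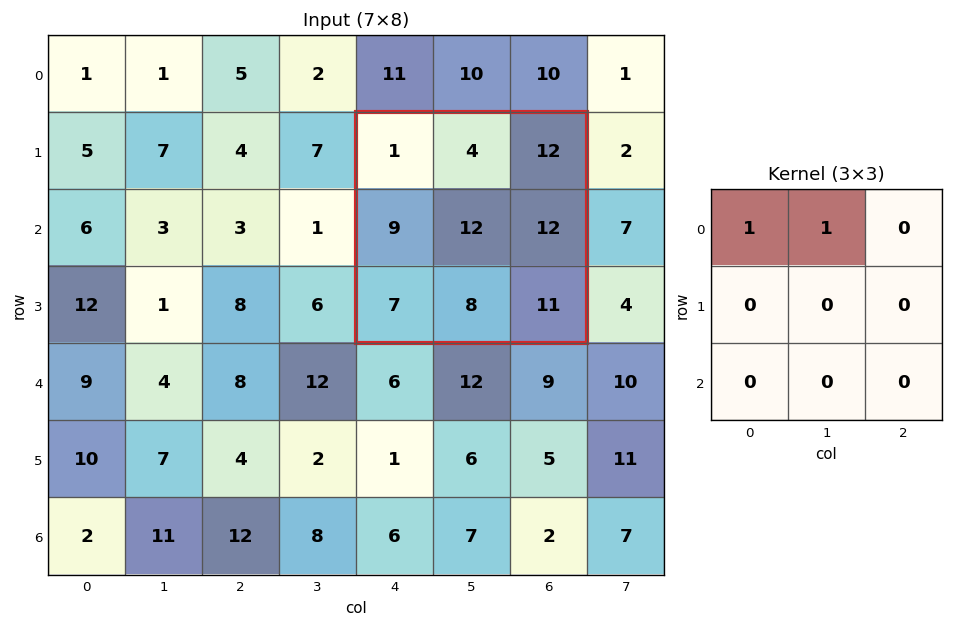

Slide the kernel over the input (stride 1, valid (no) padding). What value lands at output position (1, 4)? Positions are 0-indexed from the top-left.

5

The receptive field on the input at this output position is [1 4 12 / 9 12 12 / 7 8 11]. Elementwise product with the kernel and sum: 1·1 + 4·1.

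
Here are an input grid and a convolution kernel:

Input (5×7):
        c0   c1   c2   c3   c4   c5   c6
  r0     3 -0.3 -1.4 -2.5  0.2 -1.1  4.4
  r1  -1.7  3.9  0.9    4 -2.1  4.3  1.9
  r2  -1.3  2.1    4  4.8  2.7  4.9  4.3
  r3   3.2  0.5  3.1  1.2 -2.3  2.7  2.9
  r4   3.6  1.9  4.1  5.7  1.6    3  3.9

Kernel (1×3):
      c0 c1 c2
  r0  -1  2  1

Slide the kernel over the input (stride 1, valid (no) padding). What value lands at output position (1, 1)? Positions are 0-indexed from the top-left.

1.9

The receptive field on the input at this output position is [3.9 0.9 4]. Elementwise product with the kernel and sum: 3.9·-1 + 0.9·2 + 4·1.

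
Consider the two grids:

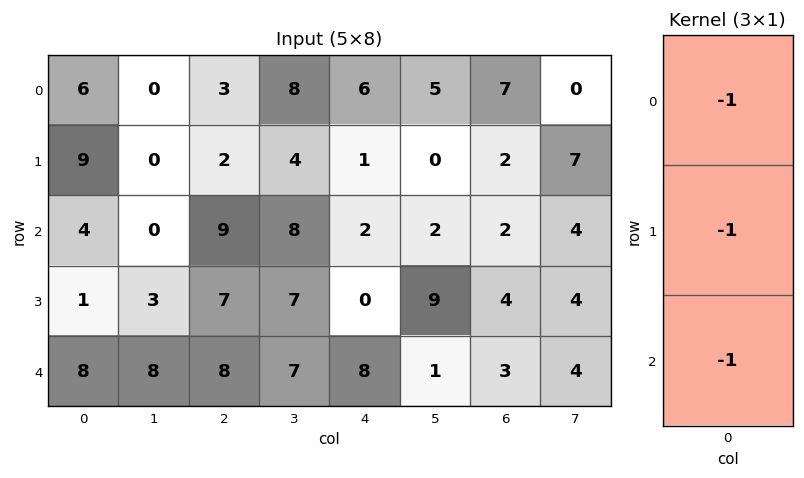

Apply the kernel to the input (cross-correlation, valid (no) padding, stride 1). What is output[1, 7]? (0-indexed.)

-15

The receptive field on the input at this output position is [7 / 4 / 4]. Elementwise product with the kernel and sum: 7·-1 + 4·-1 + 4·-1.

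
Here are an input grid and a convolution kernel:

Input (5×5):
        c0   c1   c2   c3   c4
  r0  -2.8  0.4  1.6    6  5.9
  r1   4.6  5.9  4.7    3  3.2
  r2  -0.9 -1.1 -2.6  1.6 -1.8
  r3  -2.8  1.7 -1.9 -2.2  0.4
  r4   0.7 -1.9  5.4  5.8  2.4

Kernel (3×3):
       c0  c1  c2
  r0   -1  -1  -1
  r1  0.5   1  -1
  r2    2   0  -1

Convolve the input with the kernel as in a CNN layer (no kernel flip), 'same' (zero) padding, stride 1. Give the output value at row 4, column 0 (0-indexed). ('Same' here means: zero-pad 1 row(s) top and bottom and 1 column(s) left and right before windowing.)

3.7

The receptive field on the zero-padded input at this output position is [0 -2.8 1.7 / 0 0.7 -1.9 / 0 0 0]. Elementwise product with the kernel and sum: 0·-1 + -2.8·-1 + 1.7·-1 + 0·0.5 + 0.7·1 + -1.9·-1 + 0·2 + 0·-1.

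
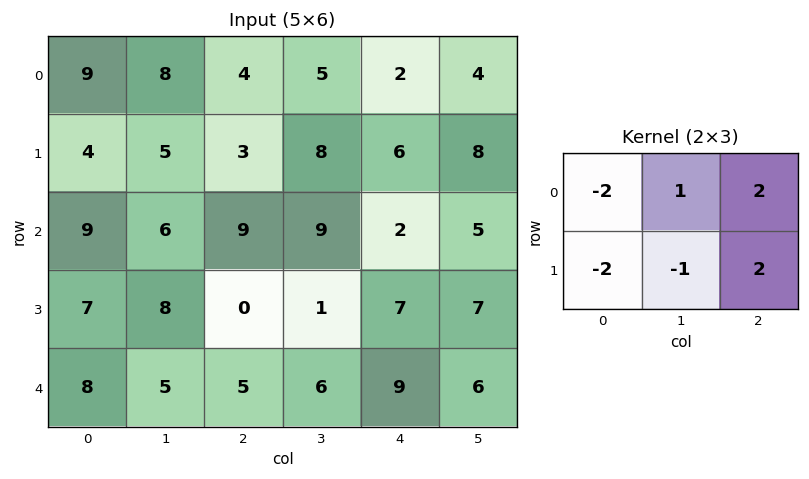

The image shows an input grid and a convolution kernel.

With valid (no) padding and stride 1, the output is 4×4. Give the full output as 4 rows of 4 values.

-9 1 -1 -6
-3 6 -9 -4
-16 1 8 -1
-17 -17 17 10

Output[0,0]: The receptive field on the input at this output position is [9 8 4 / 4 5 3]. Elementwise product with the kernel and sum: 9·-2 + 8·1 + 4·2 + 4·-2 + 5·-1 + 3·2.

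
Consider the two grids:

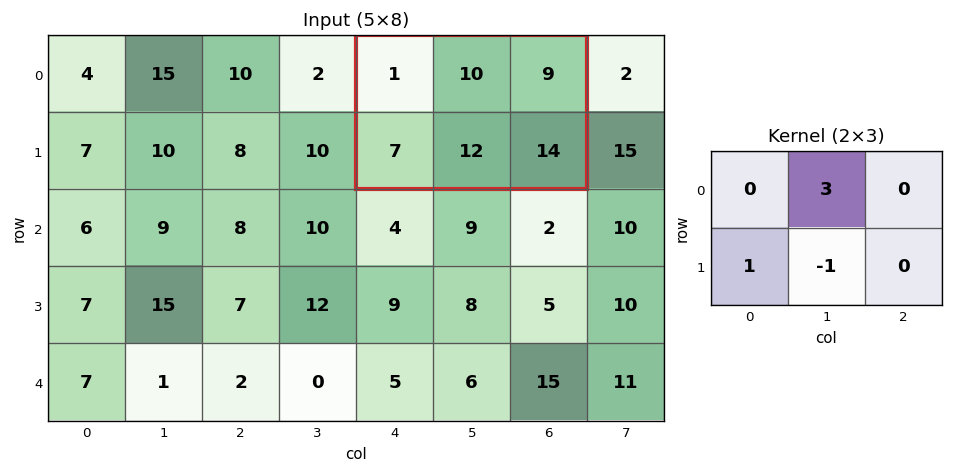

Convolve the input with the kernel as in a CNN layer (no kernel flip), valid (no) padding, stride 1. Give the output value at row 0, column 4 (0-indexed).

25

The receptive field on the input at this output position is [1 10 9 / 7 12 14]. Elementwise product with the kernel and sum: 10·3 + 7·1 + 12·-1.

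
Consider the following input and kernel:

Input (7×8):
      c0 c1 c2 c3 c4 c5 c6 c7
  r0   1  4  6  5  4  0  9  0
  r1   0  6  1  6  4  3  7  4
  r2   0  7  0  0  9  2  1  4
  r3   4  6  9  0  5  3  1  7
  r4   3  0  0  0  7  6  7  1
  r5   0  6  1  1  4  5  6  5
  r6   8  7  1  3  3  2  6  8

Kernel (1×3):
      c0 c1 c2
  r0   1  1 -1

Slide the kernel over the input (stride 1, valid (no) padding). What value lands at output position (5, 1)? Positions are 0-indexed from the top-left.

The receptive field on the input at this output position is [6 1 1]. Elementwise product with the kernel and sum: 6·1 + 1·1 + 1·-1.

6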